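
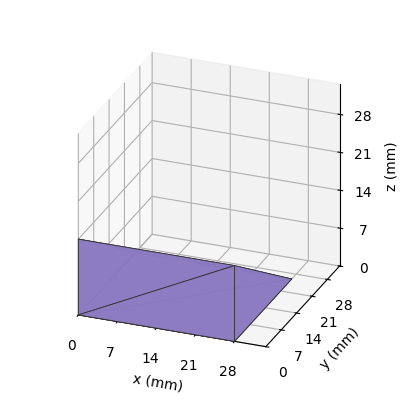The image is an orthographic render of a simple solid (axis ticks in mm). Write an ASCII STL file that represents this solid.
Reading the render: the shape is a wedge (ramp): 28 × 26 mm base, rising to 14 mm along the y=0 edge and sloping linearly to z=0 at y=26 (dimensions read to the nearest mm from the axis ticks). For the STL, each face is triangulated and given an outward normal.

solid part
  facet normal 0.0000 0.0000 -1.0000
    outer loop
      vertex 28.00 26.00 0.00
      vertex 28.00 0.00 0.00
      vertex 0.00 0.00 0.00
    endloop
  endfacet
  facet normal 0.0000 0.0000 -1.0000
    outer loop
      vertex 0.00 26.00 0.00
      vertex 28.00 26.00 0.00
      vertex 0.00 0.00 0.00
    endloop
  endfacet
  facet normal 0.0000 -1.0000 0.0000
    outer loop
      vertex 0.00 0.00 0.00
      vertex 28.00 0.00 0.00
      vertex 28.00 0.00 14.00
    endloop
  endfacet
  facet normal 0.0000 -1.0000 0.0000
    outer loop
      vertex 0.00 0.00 0.00
      vertex 28.00 0.00 14.00
      vertex 0.00 0.00 14.00
    endloop
  endfacet
  facet normal 0.0000 0.4741 0.8805
    outer loop
      vertex 0.00 0.00 14.00
      vertex 28.00 0.00 14.00
      vertex 28.00 26.00 0.00
    endloop
  endfacet
  facet normal 0.0000 0.4741 0.8805
    outer loop
      vertex 0.00 0.00 14.00
      vertex 28.00 26.00 0.00
      vertex 0.00 26.00 0.00
    endloop
  endfacet
  facet normal -1.0000 0.0000 0.0000
    outer loop
      vertex 0.00 0.00 14.00
      vertex 0.00 26.00 0.00
      vertex 0.00 0.00 0.00
    endloop
  endfacet
  facet normal 1.0000 0.0000 0.0000
    outer loop
      vertex 28.00 0.00 0.00
      vertex 28.00 26.00 0.00
      vertex 28.00 0.00 14.00
    endloop
  endfacet
endsolid part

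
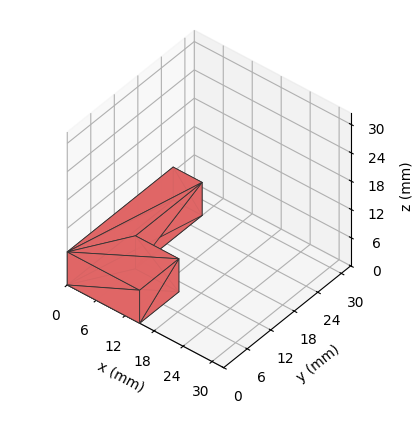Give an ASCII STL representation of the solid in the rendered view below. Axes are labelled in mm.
Reading the render: the shape is an L-shaped prism: outer 15 × 27 mm, arm thicknesses ≈ 10 mm (horizontal) and 6 mm (vertical), extruded 7 mm in z (dimensions read to the nearest mm from the axis ticks). For the STL, each face is triangulated and given an outward normal.

solid part
  facet normal 0.0000 0.0000 -1.0000
    outer loop
      vertex 15.0 10.0 0.0
      vertex 15.0 0.0 0.0
      vertex 0.0 0.0 0.0
    endloop
  endfacet
  facet normal 0.0000 0.0000 -1.0000
    outer loop
      vertex 6.0 10.0 0.0
      vertex 15.0 10.0 0.0
      vertex 0.0 0.0 0.0
    endloop
  endfacet
  facet normal 0.0000 0.0000 -1.0000
    outer loop
      vertex 6.0 27.0 0.0
      vertex 6.0 10.0 0.0
      vertex 0.0 0.0 0.0
    endloop
  endfacet
  facet normal 0.0000 0.0000 -1.0000
    outer loop
      vertex 0.0 27.0 0.0
      vertex 6.0 27.0 0.0
      vertex 0.0 0.0 0.0
    endloop
  endfacet
  facet normal 0.0000 0.0000 1.0000
    outer loop
      vertex 0.0 0.0 7.0
      vertex 15.0 0.0 7.0
      vertex 15.0 10.0 7.0
    endloop
  endfacet
  facet normal 0.0000 0.0000 1.0000
    outer loop
      vertex 0.0 0.0 7.0
      vertex 15.0 10.0 7.0
      vertex 6.0 10.0 7.0
    endloop
  endfacet
  facet normal 0.0000 0.0000 1.0000
    outer loop
      vertex 0.0 0.0 7.0
      vertex 6.0 10.0 7.0
      vertex 6.0 27.0 7.0
    endloop
  endfacet
  facet normal 0.0000 0.0000 1.0000
    outer loop
      vertex 0.0 0.0 7.0
      vertex 6.0 27.0 7.0
      vertex 0.0 27.0 7.0
    endloop
  endfacet
  facet normal 0.0000 -1.0000 0.0000
    outer loop
      vertex 0.0 0.0 0.0
      vertex 15.0 0.0 0.0
      vertex 15.0 0.0 7.0
    endloop
  endfacet
  facet normal 0.0000 -1.0000 0.0000
    outer loop
      vertex 0.0 0.0 0.0
      vertex 15.0 0.0 7.0
      vertex 0.0 0.0 7.0
    endloop
  endfacet
  facet normal 1.0000 0.0000 0.0000
    outer loop
      vertex 15.0 0.0 0.0
      vertex 15.0 10.0 0.0
      vertex 15.0 10.0 7.0
    endloop
  endfacet
  facet normal 1.0000 0.0000 0.0000
    outer loop
      vertex 15.0 0.0 0.0
      vertex 15.0 10.0 7.0
      vertex 15.0 0.0 7.0
    endloop
  endfacet
  facet normal 0.0000 1.0000 0.0000
    outer loop
      vertex 15.0 10.0 0.0
      vertex 6.0 10.0 0.0
      vertex 6.0 10.0 7.0
    endloop
  endfacet
  facet normal 0.0000 1.0000 0.0000
    outer loop
      vertex 15.0 10.0 0.0
      vertex 6.0 10.0 7.0
      vertex 15.0 10.0 7.0
    endloop
  endfacet
  facet normal 1.0000 0.0000 0.0000
    outer loop
      vertex 6.0 10.0 0.0
      vertex 6.0 27.0 0.0
      vertex 6.0 27.0 7.0
    endloop
  endfacet
  facet normal 1.0000 0.0000 0.0000
    outer loop
      vertex 6.0 10.0 0.0
      vertex 6.0 27.0 7.0
      vertex 6.0 10.0 7.0
    endloop
  endfacet
  facet normal 0.0000 1.0000 0.0000
    outer loop
      vertex 6.0 27.0 0.0
      vertex 0.0 27.0 0.0
      vertex 0.0 27.0 7.0
    endloop
  endfacet
  facet normal 0.0000 1.0000 0.0000
    outer loop
      vertex 6.0 27.0 0.0
      vertex 0.0 27.0 7.0
      vertex 6.0 27.0 7.0
    endloop
  endfacet
  facet normal -1.0000 0.0000 0.0000
    outer loop
      vertex 0.0 27.0 0.0
      vertex 0.0 0.0 0.0
      vertex 0.0 0.0 7.0
    endloop
  endfacet
  facet normal -1.0000 0.0000 0.0000
    outer loop
      vertex 0.0 27.0 0.0
      vertex 0.0 0.0 7.0
      vertex 0.0 27.0 7.0
    endloop
  endfacet
endsolid part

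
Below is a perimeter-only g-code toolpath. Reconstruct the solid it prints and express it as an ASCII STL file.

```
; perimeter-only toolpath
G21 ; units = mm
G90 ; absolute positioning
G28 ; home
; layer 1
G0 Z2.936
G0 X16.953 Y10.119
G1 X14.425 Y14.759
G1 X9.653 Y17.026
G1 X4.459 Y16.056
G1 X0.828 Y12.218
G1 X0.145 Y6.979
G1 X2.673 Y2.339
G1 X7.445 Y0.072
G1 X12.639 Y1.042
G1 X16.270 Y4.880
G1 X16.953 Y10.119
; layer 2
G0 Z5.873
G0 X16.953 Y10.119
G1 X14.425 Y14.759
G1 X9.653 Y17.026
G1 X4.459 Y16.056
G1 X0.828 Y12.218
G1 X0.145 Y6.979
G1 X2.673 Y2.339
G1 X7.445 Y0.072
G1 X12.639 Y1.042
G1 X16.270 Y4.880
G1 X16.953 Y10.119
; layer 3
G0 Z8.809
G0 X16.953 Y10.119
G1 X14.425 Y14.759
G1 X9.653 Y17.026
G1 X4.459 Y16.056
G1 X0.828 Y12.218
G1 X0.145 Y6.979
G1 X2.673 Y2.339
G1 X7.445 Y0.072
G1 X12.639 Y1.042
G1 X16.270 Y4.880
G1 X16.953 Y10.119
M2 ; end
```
solid part
  facet normal 0.0000 0.0000 -1.0000
    outer loop
      vertex 9.653 17.026 0.000
      vertex 14.425 14.759 0.000
      vertex 16.953 10.119 0.000
    endloop
  endfacet
  facet normal 0.0000 0.0000 -1.0000
    outer loop
      vertex 4.459 16.056 0.000
      vertex 9.653 17.026 0.000
      vertex 16.953 10.119 0.000
    endloop
  endfacet
  facet normal 0.0000 0.0000 -1.0000
    outer loop
      vertex 0.828 12.218 0.000
      vertex 4.459 16.056 0.000
      vertex 16.953 10.119 0.000
    endloop
  endfacet
  facet normal 0.0000 0.0000 -1.0000
    outer loop
      vertex 0.145 6.979 0.000
      vertex 0.828 12.218 0.000
      vertex 16.953 10.119 0.000
    endloop
  endfacet
  facet normal 0.0000 0.0000 -1.0000
    outer loop
      vertex 2.673 2.339 0.000
      vertex 0.145 6.979 0.000
      vertex 16.953 10.119 0.000
    endloop
  endfacet
  facet normal 0.0000 0.0000 -1.0000
    outer loop
      vertex 7.445 0.072 0.000
      vertex 2.673 2.339 0.000
      vertex 16.953 10.119 0.000
    endloop
  endfacet
  facet normal 0.0000 0.0000 -1.0000
    outer loop
      vertex 12.639 1.042 0.000
      vertex 7.445 0.072 0.000
      vertex 16.953 10.119 0.000
    endloop
  endfacet
  facet normal 0.0000 0.0000 -1.0000
    outer loop
      vertex 16.270 4.880 0.000
      vertex 12.639 1.042 0.000
      vertex 16.953 10.119 0.000
    endloop
  endfacet
  facet normal 0.0000 0.0000 1.0000
    outer loop
      vertex 16.953 10.119 8.809
      vertex 14.425 14.759 8.809
      vertex 9.653 17.026 8.809
    endloop
  endfacet
  facet normal 0.0000 0.0000 1.0000
    outer loop
      vertex 16.953 10.119 8.809
      vertex 9.653 17.026 8.809
      vertex 4.459 16.056 8.809
    endloop
  endfacet
  facet normal 0.0000 0.0000 1.0000
    outer loop
      vertex 16.953 10.119 8.809
      vertex 4.459 16.056 8.809
      vertex 0.828 12.218 8.809
    endloop
  endfacet
  facet normal 0.0000 0.0000 1.0000
    outer loop
      vertex 16.953 10.119 8.809
      vertex 0.828 12.218 8.809
      vertex 0.145 6.979 8.809
    endloop
  endfacet
  facet normal 0.0000 0.0000 1.0000
    outer loop
      vertex 16.953 10.119 8.809
      vertex 0.145 6.979 8.809
      vertex 2.673 2.339 8.809
    endloop
  endfacet
  facet normal 0.0000 0.0000 1.0000
    outer loop
      vertex 16.953 10.119 8.809
      vertex 2.673 2.339 8.809
      vertex 7.445 0.072 8.809
    endloop
  endfacet
  facet normal 0.0000 0.0000 1.0000
    outer loop
      vertex 16.953 10.119 8.809
      vertex 7.445 0.072 8.809
      vertex 12.639 1.042 8.809
    endloop
  endfacet
  facet normal 0.0000 0.0000 1.0000
    outer loop
      vertex 16.953 10.119 8.809
      vertex 12.639 1.042 8.809
      vertex 16.270 4.880 8.809
    endloop
  endfacet
  facet normal 0.8781 0.4784 0.0000
    outer loop
      vertex 16.953 10.119 0.000
      vertex 14.425 14.759 0.000
      vertex 14.425 14.759 8.809
    endloop
  endfacet
  facet normal 0.8781 0.4784 0.0000
    outer loop
      vertex 16.953 10.119 0.000
      vertex 14.425 14.759 8.809
      vertex 16.953 10.119 8.809
    endloop
  endfacet
  facet normal 0.4291 0.9033 0.0000
    outer loop
      vertex 14.425 14.759 0.000
      vertex 9.653 17.026 0.000
      vertex 9.653 17.026 8.809
    endloop
  endfacet
  facet normal 0.4291 0.9033 0.0000
    outer loop
      vertex 14.425 14.759 0.000
      vertex 9.653 17.026 8.809
      vertex 14.425 14.759 8.809
    endloop
  endfacet
  facet normal -0.1836 0.9830 0.0000
    outer loop
      vertex 9.653 17.026 0.000
      vertex 4.459 16.056 0.000
      vertex 4.459 16.056 8.809
    endloop
  endfacet
  facet normal -0.1836 0.9830 0.0000
    outer loop
      vertex 9.653 17.026 0.000
      vertex 4.459 16.056 8.809
      vertex 9.653 17.026 8.809
    endloop
  endfacet
  facet normal -0.7264 0.6872 0.0000
    outer loop
      vertex 4.459 16.056 0.000
      vertex 0.828 12.218 0.000
      vertex 0.828 12.218 8.809
    endloop
  endfacet
  facet normal -0.7264 0.6872 0.0000
    outer loop
      vertex 4.459 16.056 0.000
      vertex 0.828 12.218 8.809
      vertex 4.459 16.056 8.809
    endloop
  endfacet
  facet normal -0.9916 0.1293 0.0000
    outer loop
      vertex 0.828 12.218 0.000
      vertex 0.145 6.979 0.000
      vertex 0.145 6.979 8.809
    endloop
  endfacet
  facet normal -0.9916 0.1293 0.0000
    outer loop
      vertex 0.828 12.218 0.000
      vertex 0.145 6.979 8.809
      vertex 0.828 12.218 8.809
    endloop
  endfacet
  facet normal -0.8781 -0.4784 0.0000
    outer loop
      vertex 0.145 6.979 0.000
      vertex 2.673 2.339 0.000
      vertex 2.673 2.339 8.809
    endloop
  endfacet
  facet normal -0.8781 -0.4784 0.0000
    outer loop
      vertex 0.145 6.979 0.000
      vertex 2.673 2.339 8.809
      vertex 0.145 6.979 8.809
    endloop
  endfacet
  facet normal -0.4291 -0.9033 0.0000
    outer loop
      vertex 2.673 2.339 0.000
      vertex 7.445 0.072 0.000
      vertex 7.445 0.072 8.809
    endloop
  endfacet
  facet normal -0.4291 -0.9033 0.0000
    outer loop
      vertex 2.673 2.339 0.000
      vertex 7.445 0.072 8.809
      vertex 2.673 2.339 8.809
    endloop
  endfacet
  facet normal 0.1836 -0.9830 0.0000
    outer loop
      vertex 7.445 0.072 0.000
      vertex 12.639 1.042 0.000
      vertex 12.639 1.042 8.809
    endloop
  endfacet
  facet normal 0.1836 -0.9830 0.0000
    outer loop
      vertex 7.445 0.072 0.000
      vertex 12.639 1.042 8.809
      vertex 7.445 0.072 8.809
    endloop
  endfacet
  facet normal 0.7264 -0.6872 0.0000
    outer loop
      vertex 12.639 1.042 0.000
      vertex 16.270 4.880 0.000
      vertex 16.270 4.880 8.809
    endloop
  endfacet
  facet normal 0.7264 -0.6872 0.0000
    outer loop
      vertex 12.639 1.042 0.000
      vertex 16.270 4.880 8.809
      vertex 12.639 1.042 8.809
    endloop
  endfacet
  facet normal 0.9916 -0.1293 0.0000
    outer loop
      vertex 16.270 4.880 0.000
      vertex 16.953 10.119 0.000
      vertex 16.953 10.119 8.809
    endloop
  endfacet
  facet normal 0.9916 -0.1293 0.0000
    outer loop
      vertex 16.270 4.880 0.000
      vertex 16.953 10.119 8.809
      vertex 16.270 4.880 8.809
    endloop
  endfacet
endsolid part

The G0 Z moves step by Δz≈2.936 mm. Every layer's G1 loop is the same polygon, so the solid is a straight extrusion of it from z=0 to z≈8.81. Closing with flat bottom and top caps and triangulating gives 36 facets — a regular 10-sided prism (a cylinder approximated with 10 flat sides), circumscribed radius ≈ 8.55 mm, height ≈ 8.81 mm.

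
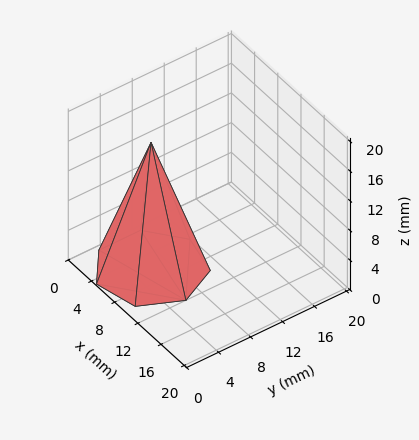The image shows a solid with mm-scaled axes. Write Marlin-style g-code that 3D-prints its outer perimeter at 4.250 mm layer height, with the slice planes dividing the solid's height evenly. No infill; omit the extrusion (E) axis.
Reading the render: the shape is a regular 7-sided pyramid, base circumscribed radius ≈ 6 mm, apex at z ≈ 17 mm (dimensions read to the nearest mm from the axis ticks). For the g-code, the solid's height is divided into equal slices at the stated Δz and each level perimeter traced with G1 moves after a G0 lift.

; perimeter-only toolpath
G21 ; units = mm
G90 ; absolute positioning
G28 ; home
; layer 1
G0 Z4.250
G0 X10.500 Y6.000
G1 X8.806 Y9.518
G1 X4.999 Y10.387
G1 X1.946 Y7.952
G1 X1.946 Y4.048
G1 X4.999 Y1.613
G1 X8.806 Y2.482
G1 X10.500 Y6.000
; layer 2
G0 Z8.500
G0 X9.000 Y6.000
G1 X7.870 Y8.346
G1 X5.332 Y8.925
G1 X3.297 Y7.301
G1 X3.297 Y4.699
G1 X5.332 Y3.075
G1 X7.870 Y3.655
G1 X9.000 Y6.000
; layer 3
G0 Z12.750
G0 X7.500 Y6.000
G1 X6.935 Y7.173
G1 X5.666 Y7.463
G1 X4.649 Y6.651
G1 X4.649 Y5.349
G1 X5.666 Y4.537
G1 X6.935 Y4.827
G1 X7.500 Y6.000
M2 ; end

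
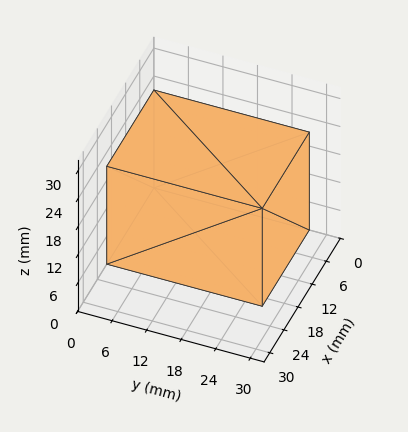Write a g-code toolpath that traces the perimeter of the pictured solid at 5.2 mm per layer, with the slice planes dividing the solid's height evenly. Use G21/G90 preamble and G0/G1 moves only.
Reading the render: the shape is a rectangular box, roughly 20 × 27 mm footprint and 21 mm tall (dimensions read to the nearest mm from the axis ticks). For the g-code, the solid's height is divided into equal slices at the stated Δz and each level perimeter traced with G1 moves after a G0 lift.

; perimeter-only toolpath
G21 ; units = mm
G90 ; absolute positioning
G28 ; home
; layer 1
G0 Z5.2
G0 X0.0 Y0.0
G1 X20.0 Y0.0
G1 X20.0 Y27.0
G1 X0.0 Y27.0
G1 X0.0 Y0.0
; layer 2
G0 Z10.5
G0 X0.0 Y0.0
G1 X20.0 Y0.0
G1 X20.0 Y27.0
G1 X0.0 Y27.0
G1 X0.0 Y0.0
; layer 3
G0 Z15.8
G0 X0.0 Y0.0
G1 X20.0 Y0.0
G1 X20.0 Y27.0
G1 X0.0 Y27.0
G1 X0.0 Y0.0
; layer 4
G0 Z21.0
G0 X0.0 Y0.0
G1 X20.0 Y0.0
G1 X20.0 Y27.0
G1 X0.0 Y27.0
G1 X0.0 Y0.0
M2 ; end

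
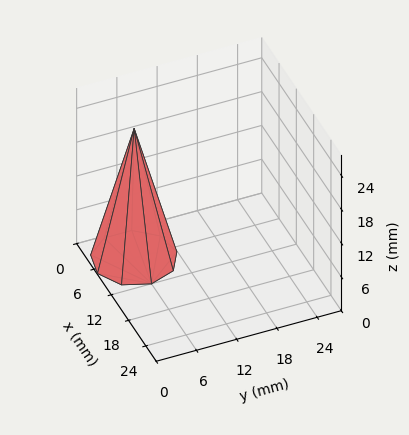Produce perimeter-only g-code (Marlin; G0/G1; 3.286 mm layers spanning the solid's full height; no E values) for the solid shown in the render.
Reading the render: the shape is a regular 9-sided pyramid, base circumscribed radius ≈ 6 mm, apex at z ≈ 23 mm (dimensions read to the nearest mm from the axis ticks). For the g-code, the solid's height is divided into equal slices at the stated Δz and each level perimeter traced with G1 moves after a G0 lift.

; perimeter-only toolpath
G21 ; units = mm
G90 ; absolute positioning
G28 ; home
; layer 1
G0 Z3.286
G0 X11.143 Y6.000
G1 X9.939 Y9.306
G1 X6.893 Y11.065
G1 X3.429 Y10.454
G1 X1.167 Y7.759
G1 X1.167 Y4.241
G1 X3.429 Y1.546
G1 X6.893 Y0.935
G1 X9.939 Y2.694
G1 X11.143 Y6.000
; layer 2
G0 Z6.571
G0 X10.286 Y6.000
G1 X9.283 Y8.755
G1 X6.744 Y10.221
G1 X3.857 Y9.711
G1 X1.973 Y7.466
G1 X1.973 Y4.534
G1 X3.857 Y2.289
G1 X6.744 Y1.779
G1 X9.283 Y3.245
G1 X10.286 Y6.000
; layer 3
G0 Z9.857
G0 X9.429 Y6.000
G1 X8.626 Y8.204
G1 X6.595 Y9.377
G1 X4.286 Y8.969
G1 X2.778 Y7.173
G1 X2.778 Y4.827
G1 X4.286 Y3.031
G1 X6.595 Y2.623
G1 X8.626 Y3.796
G1 X9.429 Y6.000
; layer 4
G0 Z13.143
G0 X8.571 Y6.000
G1 X7.970 Y7.653
G1 X6.447 Y8.532
G1 X4.714 Y8.227
G1 X3.584 Y6.879
G1 X3.584 Y5.121
G1 X4.714 Y3.773
G1 X6.447 Y3.468
G1 X7.970 Y4.347
G1 X8.571 Y6.000
; layer 5
G0 Z16.429
G0 X7.714 Y6.000
G1 X7.313 Y7.102
G1 X6.298 Y7.688
G1 X5.143 Y7.485
G1 X4.389 Y6.586
G1 X4.389 Y5.414
G1 X5.143 Y4.515
G1 X6.298 Y4.312
G1 X7.313 Y4.898
G1 X7.714 Y6.000
; layer 6
G0 Z19.714
G0 X6.857 Y6.000
G1 X6.657 Y6.551
G1 X6.149 Y6.844
G1 X5.571 Y6.742
G1 X5.195 Y6.293
G1 X5.195 Y5.707
G1 X5.571 Y5.258
G1 X6.149 Y5.156
G1 X6.657 Y5.449
G1 X6.857 Y6.000
M2 ; end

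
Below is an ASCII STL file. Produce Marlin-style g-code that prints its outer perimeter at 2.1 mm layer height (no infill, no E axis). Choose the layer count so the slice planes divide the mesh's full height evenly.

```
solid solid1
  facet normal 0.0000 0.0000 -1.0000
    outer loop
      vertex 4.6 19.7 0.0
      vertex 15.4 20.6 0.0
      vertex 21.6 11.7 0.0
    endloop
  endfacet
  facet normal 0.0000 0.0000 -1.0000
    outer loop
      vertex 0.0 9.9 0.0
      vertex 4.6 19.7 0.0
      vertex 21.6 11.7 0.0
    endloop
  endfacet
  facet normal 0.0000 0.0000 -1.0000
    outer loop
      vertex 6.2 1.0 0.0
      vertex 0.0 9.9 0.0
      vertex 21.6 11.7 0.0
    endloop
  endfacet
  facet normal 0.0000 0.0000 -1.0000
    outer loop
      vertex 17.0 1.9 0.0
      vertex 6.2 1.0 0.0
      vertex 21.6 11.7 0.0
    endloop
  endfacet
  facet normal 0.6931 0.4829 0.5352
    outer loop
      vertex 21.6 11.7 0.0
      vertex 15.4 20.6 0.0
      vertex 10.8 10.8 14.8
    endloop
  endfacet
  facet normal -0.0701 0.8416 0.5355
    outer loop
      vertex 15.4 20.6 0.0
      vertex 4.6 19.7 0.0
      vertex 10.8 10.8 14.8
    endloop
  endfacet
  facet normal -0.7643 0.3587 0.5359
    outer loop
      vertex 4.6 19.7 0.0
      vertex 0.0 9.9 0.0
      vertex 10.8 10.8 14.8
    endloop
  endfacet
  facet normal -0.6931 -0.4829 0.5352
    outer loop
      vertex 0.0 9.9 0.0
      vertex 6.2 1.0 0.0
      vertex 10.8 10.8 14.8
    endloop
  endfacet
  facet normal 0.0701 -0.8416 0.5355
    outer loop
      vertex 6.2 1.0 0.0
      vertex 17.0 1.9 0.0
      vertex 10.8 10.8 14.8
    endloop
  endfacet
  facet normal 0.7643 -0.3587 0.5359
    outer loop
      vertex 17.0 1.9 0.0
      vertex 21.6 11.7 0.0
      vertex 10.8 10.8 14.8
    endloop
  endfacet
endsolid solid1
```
; perimeter-only toolpath
G21 ; units = mm
G90 ; absolute positioning
G28 ; home
; layer 1
G0 Z2.1
G0 X20.1 Y11.6
G1 X14.7 Y19.2
G1 X5.5 Y18.4
G1 X1.5 Y10.0
G1 X6.9 Y2.4
G1 X16.1 Y3.2
G1 X20.1 Y11.6
; layer 2
G0 Z4.2
G0 X18.5 Y11.4
G1 X14.1 Y17.8
G1 X6.4 Y17.2
G1 X3.1 Y10.2
G1 X7.5 Y3.8
G1 X15.2 Y4.4
G1 X18.5 Y11.4
; layer 3
G0 Z6.3
G0 X17.0 Y11.3
G1 X13.4 Y16.4
G1 X7.3 Y15.9
G1 X4.6 Y10.3
G1 X8.2 Y5.2
G1 X14.3 Y5.7
G1 X17.0 Y11.3
; layer 4
G0 Z8.5
G0 X15.4 Y11.2
G1 X12.8 Y15.0
G1 X8.1 Y14.6
G1 X6.2 Y10.4
G1 X8.8 Y6.6
G1 X13.5 Y7.0
G1 X15.4 Y11.2
; layer 5
G0 Z10.6
G0 X13.9 Y11.1
G1 X12.1 Y13.6
G1 X9.0 Y13.3
G1 X7.7 Y10.5
G1 X9.5 Y8.0
G1 X12.6 Y8.3
G1 X13.9 Y11.1
; layer 6
G0 Z12.7
G0 X12.3 Y10.9
G1 X11.5 Y12.2
G1 X9.9 Y12.1
G1 X9.3 Y10.7
G1 X10.1 Y9.4
G1 X11.7 Y9.5
G1 X12.3 Y10.9
M2 ; end

The solid is a regular 6-sided pyramid, base circumscribed radius ≈ 10.8 mm, apex at z ≈ 14.8 mm. Slicing at Δz = 2.1 mm — 7 equal slices spanning the solid's height, so layer i sits at z = i·h/7 — gives 6 non-empty perimeters. Each is a 6-segment closed polygon; G0 lifts to the layer z and rapids to the start vertex, then G1 traces the edges. The cross-section shrinks linearly with z (the slice at the apex is degenerate and omitted).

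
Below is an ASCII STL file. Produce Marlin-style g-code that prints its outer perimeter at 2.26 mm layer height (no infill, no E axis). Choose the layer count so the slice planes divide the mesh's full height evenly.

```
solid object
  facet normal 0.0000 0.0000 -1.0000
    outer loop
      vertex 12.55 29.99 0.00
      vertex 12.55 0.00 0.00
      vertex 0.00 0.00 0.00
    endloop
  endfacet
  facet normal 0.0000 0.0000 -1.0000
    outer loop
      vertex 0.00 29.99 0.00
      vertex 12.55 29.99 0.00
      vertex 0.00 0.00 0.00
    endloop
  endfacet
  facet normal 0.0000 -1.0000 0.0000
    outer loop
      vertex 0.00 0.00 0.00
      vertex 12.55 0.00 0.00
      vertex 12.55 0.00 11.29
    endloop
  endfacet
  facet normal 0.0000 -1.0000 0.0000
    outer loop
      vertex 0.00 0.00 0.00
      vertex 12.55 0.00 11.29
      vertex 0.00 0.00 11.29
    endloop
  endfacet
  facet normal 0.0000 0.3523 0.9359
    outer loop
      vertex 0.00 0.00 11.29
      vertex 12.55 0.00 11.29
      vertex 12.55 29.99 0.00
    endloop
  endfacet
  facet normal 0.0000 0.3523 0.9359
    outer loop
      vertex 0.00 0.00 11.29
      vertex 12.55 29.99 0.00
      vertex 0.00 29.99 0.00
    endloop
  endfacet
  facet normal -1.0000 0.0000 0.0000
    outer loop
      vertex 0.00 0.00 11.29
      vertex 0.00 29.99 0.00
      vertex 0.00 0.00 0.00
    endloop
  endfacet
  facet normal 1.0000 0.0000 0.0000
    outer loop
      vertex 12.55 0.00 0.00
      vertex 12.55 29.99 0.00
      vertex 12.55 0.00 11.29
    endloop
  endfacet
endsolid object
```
; perimeter-only toolpath
G21 ; units = mm
G90 ; absolute positioning
G28 ; home
; layer 1
G0 Z2.26
G0 X0.00 Y0.00
G1 X12.55 Y0.00
G1 X12.55 Y23.99
G1 X0.00 Y23.99
G1 X0.00 Y0.00
; layer 2
G0 Z4.52
G0 X0.00 Y0.00
G1 X12.55 Y0.00
G1 X12.55 Y17.99
G1 X0.00 Y17.99
G1 X0.00 Y0.00
; layer 3
G0 Z6.77
G0 X0.00 Y0.00
G1 X12.55 Y0.00
G1 X12.55 Y12.00
G1 X0.00 Y12.00
G1 X0.00 Y0.00
; layer 4
G0 Z9.03
G0 X0.00 Y0.00
G1 X12.55 Y0.00
G1 X12.55 Y6.00
G1 X0.00 Y6.00
G1 X0.00 Y0.00
M2 ; end

The solid is a wedge (ramp): 12.6 × 30 mm base, rising to 11.3 mm along the y=0 edge and sloping linearly to z=0 at y=30. Slicing at Δz = 2.26 mm — 5 equal slices spanning the solid's height, so layer i sits at z = i·h/5 — gives 4 non-empty perimeters. Each is a 4-segment closed polygon; G0 lifts to the layer z and rapids to the start vertex, then G1 traces the edges. The cross-section shrinks linearly with z (the slice at the apex is degenerate and omitted).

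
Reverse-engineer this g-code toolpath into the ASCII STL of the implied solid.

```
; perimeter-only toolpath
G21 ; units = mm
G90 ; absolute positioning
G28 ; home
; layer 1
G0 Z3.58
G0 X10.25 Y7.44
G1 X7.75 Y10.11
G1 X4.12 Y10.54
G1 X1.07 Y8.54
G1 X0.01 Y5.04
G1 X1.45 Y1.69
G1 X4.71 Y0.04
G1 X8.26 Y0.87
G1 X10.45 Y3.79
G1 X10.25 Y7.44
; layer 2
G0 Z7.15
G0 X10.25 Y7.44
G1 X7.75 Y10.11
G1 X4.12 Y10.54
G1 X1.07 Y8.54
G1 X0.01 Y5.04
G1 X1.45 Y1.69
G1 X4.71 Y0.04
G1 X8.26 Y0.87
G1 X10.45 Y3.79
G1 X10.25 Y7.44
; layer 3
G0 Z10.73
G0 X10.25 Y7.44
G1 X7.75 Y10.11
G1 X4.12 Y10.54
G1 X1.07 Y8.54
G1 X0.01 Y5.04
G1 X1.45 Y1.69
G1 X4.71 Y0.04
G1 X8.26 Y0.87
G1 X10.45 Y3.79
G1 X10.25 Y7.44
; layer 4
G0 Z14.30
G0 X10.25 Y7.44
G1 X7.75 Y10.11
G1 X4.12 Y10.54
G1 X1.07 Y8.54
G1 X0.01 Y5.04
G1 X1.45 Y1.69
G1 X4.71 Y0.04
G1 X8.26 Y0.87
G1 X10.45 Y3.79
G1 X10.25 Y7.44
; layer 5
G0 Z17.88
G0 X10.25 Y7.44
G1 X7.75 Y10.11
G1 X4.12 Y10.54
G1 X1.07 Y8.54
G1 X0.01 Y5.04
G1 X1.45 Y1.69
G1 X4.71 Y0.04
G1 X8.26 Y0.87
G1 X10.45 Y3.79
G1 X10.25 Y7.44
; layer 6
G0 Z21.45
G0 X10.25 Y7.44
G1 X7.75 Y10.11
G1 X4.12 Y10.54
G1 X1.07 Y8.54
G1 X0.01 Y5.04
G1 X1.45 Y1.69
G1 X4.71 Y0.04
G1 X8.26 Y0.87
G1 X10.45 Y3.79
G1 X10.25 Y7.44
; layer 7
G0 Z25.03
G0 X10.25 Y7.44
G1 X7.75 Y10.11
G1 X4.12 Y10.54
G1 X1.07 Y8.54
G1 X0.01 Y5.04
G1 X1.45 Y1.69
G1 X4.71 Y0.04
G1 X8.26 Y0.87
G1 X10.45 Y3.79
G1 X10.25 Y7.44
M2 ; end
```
solid part
  facet normal 0.0000 0.0000 -1.0000
    outer loop
      vertex 4.12 10.54 0.00
      vertex 7.75 10.11 0.00
      vertex 10.25 7.44 0.00
    endloop
  endfacet
  facet normal 0.0000 0.0000 -1.0000
    outer loop
      vertex 1.07 8.54 0.00
      vertex 4.12 10.54 0.00
      vertex 10.25 7.44 0.00
    endloop
  endfacet
  facet normal 0.0000 0.0000 -1.0000
    outer loop
      vertex 0.01 5.04 0.00
      vertex 1.07 8.54 0.00
      vertex 10.25 7.44 0.00
    endloop
  endfacet
  facet normal 0.0000 0.0000 -1.0000
    outer loop
      vertex 1.45 1.69 0.00
      vertex 0.01 5.04 0.00
      vertex 10.25 7.44 0.00
    endloop
  endfacet
  facet normal 0.0000 0.0000 -1.0000
    outer loop
      vertex 4.71 0.04 0.00
      vertex 1.45 1.69 0.00
      vertex 10.25 7.44 0.00
    endloop
  endfacet
  facet normal 0.0000 0.0000 -1.0000
    outer loop
      vertex 8.26 0.87 0.00
      vertex 4.71 0.04 0.00
      vertex 10.25 7.44 0.00
    endloop
  endfacet
  facet normal 0.0000 0.0000 -1.0000
    outer loop
      vertex 10.45 3.79 0.00
      vertex 8.26 0.87 0.00
      vertex 10.25 7.44 0.00
    endloop
  endfacet
  facet normal 0.0000 0.0000 1.0000
    outer loop
      vertex 10.25 7.44 25.03
      vertex 7.75 10.11 25.03
      vertex 4.12 10.54 25.03
    endloop
  endfacet
  facet normal 0.0000 0.0000 1.0000
    outer loop
      vertex 10.25 7.44 25.03
      vertex 4.12 10.54 25.03
      vertex 1.07 8.54 25.03
    endloop
  endfacet
  facet normal 0.0000 0.0000 1.0000
    outer loop
      vertex 10.25 7.44 25.03
      vertex 1.07 8.54 25.03
      vertex 0.01 5.04 25.03
    endloop
  endfacet
  facet normal 0.0000 0.0000 1.0000
    outer loop
      vertex 10.25 7.44 25.03
      vertex 0.01 5.04 25.03
      vertex 1.45 1.69 25.03
    endloop
  endfacet
  facet normal 0.0000 0.0000 1.0000
    outer loop
      vertex 10.25 7.44 25.03
      vertex 1.45 1.69 25.03
      vertex 4.71 0.04 25.03
    endloop
  endfacet
  facet normal 0.0000 0.0000 1.0000
    outer loop
      vertex 10.25 7.44 25.03
      vertex 4.71 0.04 25.03
      vertex 8.26 0.87 25.03
    endloop
  endfacet
  facet normal 0.0000 0.0000 1.0000
    outer loop
      vertex 10.25 7.44 25.03
      vertex 8.26 0.87 25.03
      vertex 10.45 3.79 25.03
    endloop
  endfacet
  facet normal 0.7300 0.6835 0.0000
    outer loop
      vertex 10.25 7.44 0.00
      vertex 7.75 10.11 0.00
      vertex 7.75 10.11 25.03
    endloop
  endfacet
  facet normal 0.7300 0.6835 0.0000
    outer loop
      vertex 10.25 7.44 0.00
      vertex 7.75 10.11 25.03
      vertex 10.25 7.44 25.03
    endloop
  endfacet
  facet normal 0.1176 0.9931 0.0000
    outer loop
      vertex 7.75 10.11 0.00
      vertex 4.12 10.54 0.00
      vertex 4.12 10.54 25.03
    endloop
  endfacet
  facet normal 0.1176 0.9931 0.0000
    outer loop
      vertex 7.75 10.11 0.00
      vertex 4.12 10.54 25.03
      vertex 7.75 10.11 25.03
    endloop
  endfacet
  facet normal -0.5484 0.8362 0.0000
    outer loop
      vertex 4.12 10.54 0.00
      vertex 1.07 8.54 0.00
      vertex 1.07 8.54 25.03
    endloop
  endfacet
  facet normal -0.5484 0.8362 0.0000
    outer loop
      vertex 4.12 10.54 0.00
      vertex 1.07 8.54 25.03
      vertex 4.12 10.54 25.03
    endloop
  endfacet
  facet normal -0.9571 0.2899 0.0000
    outer loop
      vertex 1.07 8.54 0.00
      vertex 0.01 5.04 0.00
      vertex 0.01 5.04 25.03
    endloop
  endfacet
  facet normal -0.9571 0.2899 0.0000
    outer loop
      vertex 1.07 8.54 0.00
      vertex 0.01 5.04 25.03
      vertex 1.07 8.54 25.03
    endloop
  endfacet
  facet normal -0.9187 -0.3949 0.0000
    outer loop
      vertex 0.01 5.04 0.00
      vertex 1.45 1.69 0.00
      vertex 1.45 1.69 25.03
    endloop
  endfacet
  facet normal -0.9187 -0.3949 0.0000
    outer loop
      vertex 0.01 5.04 0.00
      vertex 1.45 1.69 25.03
      vertex 0.01 5.04 25.03
    endloop
  endfacet
  facet normal -0.4516 -0.8922 0.0000
    outer loop
      vertex 1.45 1.69 0.00
      vertex 4.71 0.04 0.00
      vertex 4.71 0.04 25.03
    endloop
  endfacet
  facet normal -0.4516 -0.8922 0.0000
    outer loop
      vertex 1.45 1.69 0.00
      vertex 4.71 0.04 25.03
      vertex 1.45 1.69 25.03
    endloop
  endfacet
  facet normal 0.2277 -0.9737 0.0000
    outer loop
      vertex 4.71 0.04 0.00
      vertex 8.26 0.87 0.00
      vertex 8.26 0.87 25.03
    endloop
  endfacet
  facet normal 0.2277 -0.9737 0.0000
    outer loop
      vertex 4.71 0.04 0.00
      vertex 8.26 0.87 25.03
      vertex 4.71 0.04 25.03
    endloop
  endfacet
  facet normal 0.8000 -0.6000 0.0000
    outer loop
      vertex 8.26 0.87 0.00
      vertex 10.45 3.79 0.00
      vertex 10.45 3.79 25.03
    endloop
  endfacet
  facet normal 0.8000 -0.6000 0.0000
    outer loop
      vertex 8.26 0.87 0.00
      vertex 10.45 3.79 25.03
      vertex 8.26 0.87 25.03
    endloop
  endfacet
  facet normal 0.9985 0.0547 0.0000
    outer loop
      vertex 10.45 3.79 0.00
      vertex 10.25 7.44 0.00
      vertex 10.25 7.44 25.03
    endloop
  endfacet
  facet normal 0.9985 0.0547 0.0000
    outer loop
      vertex 10.45 3.79 0.00
      vertex 10.25 7.44 25.03
      vertex 10.45 3.79 25.03
    endloop
  endfacet
endsolid part

The G0 Z moves step by Δz≈3.58 mm. Every layer's G1 loop is the same polygon, so the solid is a straight extrusion of it from z=0 to z≈25. Closing with flat bottom and top caps and triangulating gives 32 facets — a regular 9-sided prism (a cylinder approximated with 9 flat sides), circumscribed radius ≈ 5.34 mm, height ≈ 25 mm.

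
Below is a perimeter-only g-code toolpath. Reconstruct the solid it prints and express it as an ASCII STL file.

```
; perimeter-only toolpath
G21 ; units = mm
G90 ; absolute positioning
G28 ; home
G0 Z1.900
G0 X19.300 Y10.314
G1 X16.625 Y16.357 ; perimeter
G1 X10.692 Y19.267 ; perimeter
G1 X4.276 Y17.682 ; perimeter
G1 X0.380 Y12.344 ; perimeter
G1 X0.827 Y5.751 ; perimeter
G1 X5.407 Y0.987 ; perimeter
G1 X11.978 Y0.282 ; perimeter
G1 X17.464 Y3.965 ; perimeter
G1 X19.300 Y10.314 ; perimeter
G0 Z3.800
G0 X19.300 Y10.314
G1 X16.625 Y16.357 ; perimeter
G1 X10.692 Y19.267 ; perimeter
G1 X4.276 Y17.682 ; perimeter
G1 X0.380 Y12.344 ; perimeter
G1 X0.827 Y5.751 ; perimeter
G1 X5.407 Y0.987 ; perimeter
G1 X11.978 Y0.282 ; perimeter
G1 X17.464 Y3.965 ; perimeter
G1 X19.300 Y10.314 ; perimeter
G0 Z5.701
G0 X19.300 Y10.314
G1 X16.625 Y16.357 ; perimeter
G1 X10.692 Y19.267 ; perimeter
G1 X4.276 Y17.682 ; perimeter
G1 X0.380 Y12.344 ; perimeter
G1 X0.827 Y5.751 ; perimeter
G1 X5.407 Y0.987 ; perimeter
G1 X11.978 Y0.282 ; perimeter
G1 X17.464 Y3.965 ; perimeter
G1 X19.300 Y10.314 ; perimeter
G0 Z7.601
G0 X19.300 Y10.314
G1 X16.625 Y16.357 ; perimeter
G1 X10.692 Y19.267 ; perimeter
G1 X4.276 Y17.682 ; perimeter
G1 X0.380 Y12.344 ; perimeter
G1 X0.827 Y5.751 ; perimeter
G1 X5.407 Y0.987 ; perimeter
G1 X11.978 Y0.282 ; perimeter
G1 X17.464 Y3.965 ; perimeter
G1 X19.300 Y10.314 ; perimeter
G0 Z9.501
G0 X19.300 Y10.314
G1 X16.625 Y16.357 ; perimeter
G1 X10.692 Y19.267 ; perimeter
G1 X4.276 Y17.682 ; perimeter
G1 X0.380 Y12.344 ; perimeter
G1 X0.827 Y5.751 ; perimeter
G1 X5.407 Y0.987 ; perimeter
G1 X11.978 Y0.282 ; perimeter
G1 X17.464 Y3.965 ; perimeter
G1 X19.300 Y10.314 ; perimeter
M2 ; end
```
solid part
  facet normal 0.0000 0.0000 -1.0000
    outer loop
      vertex 10.692 19.267 0.000
      vertex 16.625 16.357 0.000
      vertex 19.300 10.314 0.000
    endloop
  endfacet
  facet normal 0.0000 0.0000 -1.0000
    outer loop
      vertex 4.276 17.682 0.000
      vertex 10.692 19.267 0.000
      vertex 19.300 10.314 0.000
    endloop
  endfacet
  facet normal 0.0000 0.0000 -1.0000
    outer loop
      vertex 0.380 12.344 0.000
      vertex 4.276 17.682 0.000
      vertex 19.300 10.314 0.000
    endloop
  endfacet
  facet normal 0.0000 0.0000 -1.0000
    outer loop
      vertex 0.827 5.751 0.000
      vertex 0.380 12.344 0.000
      vertex 19.300 10.314 0.000
    endloop
  endfacet
  facet normal 0.0000 0.0000 -1.0000
    outer loop
      vertex 5.407 0.987 0.000
      vertex 0.827 5.751 0.000
      vertex 19.300 10.314 0.000
    endloop
  endfacet
  facet normal 0.0000 0.0000 -1.0000
    outer loop
      vertex 11.978 0.282 0.000
      vertex 5.407 0.987 0.000
      vertex 19.300 10.314 0.000
    endloop
  endfacet
  facet normal 0.0000 0.0000 -1.0000
    outer loop
      vertex 17.464 3.965 0.000
      vertex 11.978 0.282 0.000
      vertex 19.300 10.314 0.000
    endloop
  endfacet
  facet normal 0.0000 0.0000 1.0000
    outer loop
      vertex 19.300 10.314 9.501
      vertex 16.625 16.357 9.501
      vertex 10.692 19.267 9.501
    endloop
  endfacet
  facet normal 0.0000 0.0000 1.0000
    outer loop
      vertex 19.300 10.314 9.501
      vertex 10.692 19.267 9.501
      vertex 4.276 17.682 9.501
    endloop
  endfacet
  facet normal 0.0000 0.0000 1.0000
    outer loop
      vertex 19.300 10.314 9.501
      vertex 4.276 17.682 9.501
      vertex 0.380 12.344 9.501
    endloop
  endfacet
  facet normal 0.0000 0.0000 1.0000
    outer loop
      vertex 19.300 10.314 9.501
      vertex 0.380 12.344 9.501
      vertex 0.827 5.751 9.501
    endloop
  endfacet
  facet normal 0.0000 0.0000 1.0000
    outer loop
      vertex 19.300 10.314 9.501
      vertex 0.827 5.751 9.501
      vertex 5.407 0.987 9.501
    endloop
  endfacet
  facet normal 0.0000 0.0000 1.0000
    outer loop
      vertex 19.300 10.314 9.501
      vertex 5.407 0.987 9.501
      vertex 11.978 0.282 9.501
    endloop
  endfacet
  facet normal 0.0000 0.0000 1.0000
    outer loop
      vertex 19.300 10.314 9.501
      vertex 11.978 0.282 9.501
      vertex 17.464 3.965 9.501
    endloop
  endfacet
  facet normal 0.9144 0.4048 0.0000
    outer loop
      vertex 19.300 10.314 0.000
      vertex 16.625 16.357 0.000
      vertex 16.625 16.357 9.501
    endloop
  endfacet
  facet normal 0.9144 0.4048 0.0000
    outer loop
      vertex 19.300 10.314 0.000
      vertex 16.625 16.357 9.501
      vertex 19.300 10.314 9.501
    endloop
  endfacet
  facet normal 0.4404 0.8978 0.0000
    outer loop
      vertex 16.625 16.357 0.000
      vertex 10.692 19.267 0.000
      vertex 10.692 19.267 9.501
    endloop
  endfacet
  facet normal 0.4404 0.8978 0.0000
    outer loop
      vertex 16.625 16.357 0.000
      vertex 10.692 19.267 9.501
      vertex 16.625 16.357 9.501
    endloop
  endfacet
  facet normal -0.2398 0.9708 0.0000
    outer loop
      vertex 10.692 19.267 0.000
      vertex 4.276 17.682 0.000
      vertex 4.276 17.682 9.501
    endloop
  endfacet
  facet normal -0.2398 0.9708 0.0000
    outer loop
      vertex 10.692 19.267 0.000
      vertex 4.276 17.682 9.501
      vertex 10.692 19.267 9.501
    endloop
  endfacet
  facet normal -0.8077 0.5895 0.0000
    outer loop
      vertex 4.276 17.682 0.000
      vertex 0.380 12.344 0.000
      vertex 0.380 12.344 9.501
    endloop
  endfacet
  facet normal -0.8077 0.5895 0.0000
    outer loop
      vertex 4.276 17.682 0.000
      vertex 0.380 12.344 9.501
      vertex 4.276 17.682 9.501
    endloop
  endfacet
  facet normal -0.9977 -0.0676 0.0000
    outer loop
      vertex 0.380 12.344 0.000
      vertex 0.827 5.751 0.000
      vertex 0.827 5.751 9.501
    endloop
  endfacet
  facet normal -0.9977 -0.0676 0.0000
    outer loop
      vertex 0.380 12.344 0.000
      vertex 0.827 5.751 9.501
      vertex 0.380 12.344 9.501
    endloop
  endfacet
  facet normal -0.7209 -0.6930 0.0000
    outer loop
      vertex 0.827 5.751 0.000
      vertex 5.407 0.987 0.000
      vertex 5.407 0.987 9.501
    endloop
  endfacet
  facet normal -0.7209 -0.6930 0.0000
    outer loop
      vertex 0.827 5.751 0.000
      vertex 5.407 0.987 9.501
      vertex 0.827 5.751 9.501
    endloop
  endfacet
  facet normal -0.1067 -0.9943 0.0000
    outer loop
      vertex 5.407 0.987 0.000
      vertex 11.978 0.282 0.000
      vertex 11.978 0.282 9.501
    endloop
  endfacet
  facet normal -0.1067 -0.9943 0.0000
    outer loop
      vertex 5.407 0.987 0.000
      vertex 11.978 0.282 9.501
      vertex 5.407 0.987 9.501
    endloop
  endfacet
  facet normal 0.5574 -0.8303 0.0000
    outer loop
      vertex 11.978 0.282 0.000
      vertex 17.464 3.965 0.000
      vertex 17.464 3.965 9.501
    endloop
  endfacet
  facet normal 0.5574 -0.8303 0.0000
    outer loop
      vertex 11.978 0.282 0.000
      vertex 17.464 3.965 9.501
      vertex 11.978 0.282 9.501
    endloop
  endfacet
  facet normal 0.9606 -0.2778 0.0000
    outer loop
      vertex 17.464 3.965 0.000
      vertex 19.300 10.314 0.000
      vertex 19.300 10.314 9.501
    endloop
  endfacet
  facet normal 0.9606 -0.2778 0.0000
    outer loop
      vertex 17.464 3.965 0.000
      vertex 19.300 10.314 9.501
      vertex 17.464 3.965 9.501
    endloop
  endfacet
endsolid part

The G0 Z moves step by Δz≈1.900 mm. Every layer's G1 loop is the same polygon, so the solid is a straight extrusion of it from z=0 to z≈9.5. Closing with flat bottom and top caps and triangulating gives 32 facets — a regular 9-sided prism (a cylinder approximated with 9 flat sides), circumscribed radius ≈ 9.66 mm, height ≈ 9.5 mm.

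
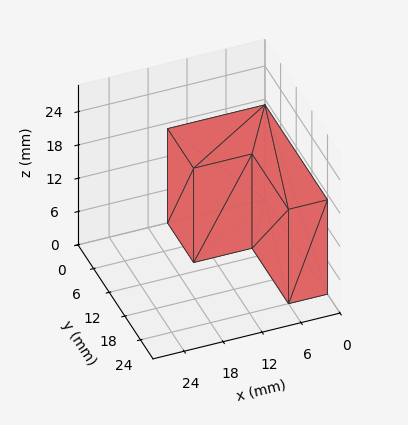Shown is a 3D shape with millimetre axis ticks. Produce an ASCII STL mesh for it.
Reading the render: the shape is an L-shaped prism: outer 15 × 24 mm, arm thicknesses ≈ 10 mm (horizontal) and 6 mm (vertical), extruded 17 mm in z (dimensions read to the nearest mm from the axis ticks). For the STL, each face is triangulated and given an outward normal.

solid part
  facet normal 0.0000 0.0000 -1.0000
    outer loop
      vertex 15.000 10.000 0.000
      vertex 15.000 0.000 0.000
      vertex 0.000 0.000 0.000
    endloop
  endfacet
  facet normal 0.0000 0.0000 -1.0000
    outer loop
      vertex 6.000 10.000 0.000
      vertex 15.000 10.000 0.000
      vertex 0.000 0.000 0.000
    endloop
  endfacet
  facet normal 0.0000 0.0000 -1.0000
    outer loop
      vertex 6.000 24.000 0.000
      vertex 6.000 10.000 0.000
      vertex 0.000 0.000 0.000
    endloop
  endfacet
  facet normal 0.0000 0.0000 -1.0000
    outer loop
      vertex 0.000 24.000 0.000
      vertex 6.000 24.000 0.000
      vertex 0.000 0.000 0.000
    endloop
  endfacet
  facet normal 0.0000 0.0000 1.0000
    outer loop
      vertex 0.000 0.000 17.000
      vertex 15.000 0.000 17.000
      vertex 15.000 10.000 17.000
    endloop
  endfacet
  facet normal 0.0000 0.0000 1.0000
    outer loop
      vertex 0.000 0.000 17.000
      vertex 15.000 10.000 17.000
      vertex 6.000 10.000 17.000
    endloop
  endfacet
  facet normal 0.0000 0.0000 1.0000
    outer loop
      vertex 0.000 0.000 17.000
      vertex 6.000 10.000 17.000
      vertex 6.000 24.000 17.000
    endloop
  endfacet
  facet normal 0.0000 0.0000 1.0000
    outer loop
      vertex 0.000 0.000 17.000
      vertex 6.000 24.000 17.000
      vertex 0.000 24.000 17.000
    endloop
  endfacet
  facet normal 0.0000 -1.0000 0.0000
    outer loop
      vertex 0.000 0.000 0.000
      vertex 15.000 0.000 0.000
      vertex 15.000 0.000 17.000
    endloop
  endfacet
  facet normal 0.0000 -1.0000 0.0000
    outer loop
      vertex 0.000 0.000 0.000
      vertex 15.000 0.000 17.000
      vertex 0.000 0.000 17.000
    endloop
  endfacet
  facet normal 1.0000 0.0000 0.0000
    outer loop
      vertex 15.000 0.000 0.000
      vertex 15.000 10.000 0.000
      vertex 15.000 10.000 17.000
    endloop
  endfacet
  facet normal 1.0000 0.0000 0.0000
    outer loop
      vertex 15.000 0.000 0.000
      vertex 15.000 10.000 17.000
      vertex 15.000 0.000 17.000
    endloop
  endfacet
  facet normal 0.0000 1.0000 0.0000
    outer loop
      vertex 15.000 10.000 0.000
      vertex 6.000 10.000 0.000
      vertex 6.000 10.000 17.000
    endloop
  endfacet
  facet normal 0.0000 1.0000 0.0000
    outer loop
      vertex 15.000 10.000 0.000
      vertex 6.000 10.000 17.000
      vertex 15.000 10.000 17.000
    endloop
  endfacet
  facet normal 1.0000 0.0000 0.0000
    outer loop
      vertex 6.000 10.000 0.000
      vertex 6.000 24.000 0.000
      vertex 6.000 24.000 17.000
    endloop
  endfacet
  facet normal 1.0000 0.0000 0.0000
    outer loop
      vertex 6.000 10.000 0.000
      vertex 6.000 24.000 17.000
      vertex 6.000 10.000 17.000
    endloop
  endfacet
  facet normal 0.0000 1.0000 0.0000
    outer loop
      vertex 6.000 24.000 0.000
      vertex 0.000 24.000 0.000
      vertex 0.000 24.000 17.000
    endloop
  endfacet
  facet normal 0.0000 1.0000 0.0000
    outer loop
      vertex 6.000 24.000 0.000
      vertex 0.000 24.000 17.000
      vertex 6.000 24.000 17.000
    endloop
  endfacet
  facet normal -1.0000 0.0000 0.0000
    outer loop
      vertex 0.000 24.000 0.000
      vertex 0.000 0.000 0.000
      vertex 0.000 0.000 17.000
    endloop
  endfacet
  facet normal -1.0000 0.0000 0.0000
    outer loop
      vertex 0.000 24.000 0.000
      vertex 0.000 0.000 17.000
      vertex 0.000 24.000 17.000
    endloop
  endfacet
endsolid part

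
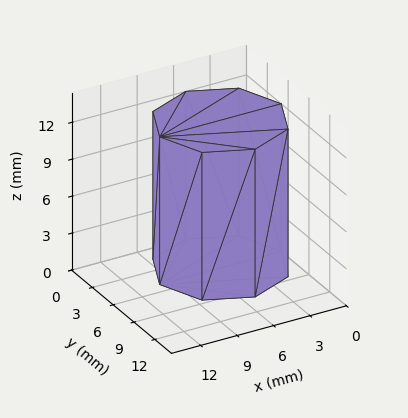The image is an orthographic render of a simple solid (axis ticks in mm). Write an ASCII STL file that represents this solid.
Reading the render: the shape is a regular 8-sided prism (a cylinder approximated with 8 flat sides), circumscribed radius ≈ 5 mm, height ≈ 12 mm (dimensions read to the nearest mm from the axis ticks). For the STL, each face is triangulated and given an outward normal.

solid part
  facet normal 0.0000 0.0000 -1.0000
    outer loop
      vertex 5.000 10.000 0.000
      vertex 8.536 8.536 0.000
      vertex 10.000 5.000 0.000
    endloop
  endfacet
  facet normal 0.0000 0.0000 -1.0000
    outer loop
      vertex 1.464 8.536 0.000
      vertex 5.000 10.000 0.000
      vertex 10.000 5.000 0.000
    endloop
  endfacet
  facet normal 0.0000 0.0000 -1.0000
    outer loop
      vertex 0.000 5.000 0.000
      vertex 1.464 8.536 0.000
      vertex 10.000 5.000 0.000
    endloop
  endfacet
  facet normal 0.0000 0.0000 -1.0000
    outer loop
      vertex 1.464 1.464 0.000
      vertex 0.000 5.000 0.000
      vertex 10.000 5.000 0.000
    endloop
  endfacet
  facet normal 0.0000 0.0000 -1.0000
    outer loop
      vertex 5.000 0.000 0.000
      vertex 1.464 1.464 0.000
      vertex 10.000 5.000 0.000
    endloop
  endfacet
  facet normal 0.0000 0.0000 -1.0000
    outer loop
      vertex 8.536 1.464 0.000
      vertex 5.000 0.000 0.000
      vertex 10.000 5.000 0.000
    endloop
  endfacet
  facet normal 0.0000 0.0000 1.0000
    outer loop
      vertex 10.000 5.000 12.000
      vertex 8.536 8.536 12.000
      vertex 5.000 10.000 12.000
    endloop
  endfacet
  facet normal 0.0000 0.0000 1.0000
    outer loop
      vertex 10.000 5.000 12.000
      vertex 5.000 10.000 12.000
      vertex 1.464 8.536 12.000
    endloop
  endfacet
  facet normal 0.0000 0.0000 1.0000
    outer loop
      vertex 10.000 5.000 12.000
      vertex 1.464 8.536 12.000
      vertex 0.000 5.000 12.000
    endloop
  endfacet
  facet normal 0.0000 0.0000 1.0000
    outer loop
      vertex 10.000 5.000 12.000
      vertex 0.000 5.000 12.000
      vertex 1.464 1.464 12.000
    endloop
  endfacet
  facet normal 0.0000 0.0000 1.0000
    outer loop
      vertex 10.000 5.000 12.000
      vertex 1.464 1.464 12.000
      vertex 5.000 0.000 12.000
    endloop
  endfacet
  facet normal 0.0000 0.0000 1.0000
    outer loop
      vertex 10.000 5.000 12.000
      vertex 5.000 0.000 12.000
      vertex 8.536 1.464 12.000
    endloop
  endfacet
  facet normal 0.9239 0.3825 0.0000
    outer loop
      vertex 10.000 5.000 0.000
      vertex 8.536 8.536 0.000
      vertex 8.536 8.536 12.000
    endloop
  endfacet
  facet normal 0.9239 0.3825 0.0000
    outer loop
      vertex 10.000 5.000 0.000
      vertex 8.536 8.536 12.000
      vertex 10.000 5.000 12.000
    endloop
  endfacet
  facet normal 0.3825 0.9239 0.0000
    outer loop
      vertex 8.536 8.536 0.000
      vertex 5.000 10.000 0.000
      vertex 5.000 10.000 12.000
    endloop
  endfacet
  facet normal 0.3825 0.9239 0.0000
    outer loop
      vertex 8.536 8.536 0.000
      vertex 5.000 10.000 12.000
      vertex 8.536 8.536 12.000
    endloop
  endfacet
  facet normal -0.3825 0.9239 0.0000
    outer loop
      vertex 5.000 10.000 0.000
      vertex 1.464 8.536 0.000
      vertex 1.464 8.536 12.000
    endloop
  endfacet
  facet normal -0.3825 0.9239 0.0000
    outer loop
      vertex 5.000 10.000 0.000
      vertex 1.464 8.536 12.000
      vertex 5.000 10.000 12.000
    endloop
  endfacet
  facet normal -0.9239 0.3825 0.0000
    outer loop
      vertex 1.464 8.536 0.000
      vertex 0.000 5.000 0.000
      vertex 0.000 5.000 12.000
    endloop
  endfacet
  facet normal -0.9239 0.3825 0.0000
    outer loop
      vertex 1.464 8.536 0.000
      vertex 0.000 5.000 12.000
      vertex 1.464 8.536 12.000
    endloop
  endfacet
  facet normal -0.9239 -0.3825 0.0000
    outer loop
      vertex 0.000 5.000 0.000
      vertex 1.464 1.464 0.000
      vertex 1.464 1.464 12.000
    endloop
  endfacet
  facet normal -0.9239 -0.3825 0.0000
    outer loop
      vertex 0.000 5.000 0.000
      vertex 1.464 1.464 12.000
      vertex 0.000 5.000 12.000
    endloop
  endfacet
  facet normal -0.3825 -0.9239 0.0000
    outer loop
      vertex 1.464 1.464 0.000
      vertex 5.000 0.000 0.000
      vertex 5.000 0.000 12.000
    endloop
  endfacet
  facet normal -0.3825 -0.9239 0.0000
    outer loop
      vertex 1.464 1.464 0.000
      vertex 5.000 0.000 12.000
      vertex 1.464 1.464 12.000
    endloop
  endfacet
  facet normal 0.3825 -0.9239 0.0000
    outer loop
      vertex 5.000 0.000 0.000
      vertex 8.536 1.464 0.000
      vertex 8.536 1.464 12.000
    endloop
  endfacet
  facet normal 0.3825 -0.9239 0.0000
    outer loop
      vertex 5.000 0.000 0.000
      vertex 8.536 1.464 12.000
      vertex 5.000 0.000 12.000
    endloop
  endfacet
  facet normal 0.9239 -0.3825 0.0000
    outer loop
      vertex 8.536 1.464 0.000
      vertex 10.000 5.000 0.000
      vertex 10.000 5.000 12.000
    endloop
  endfacet
  facet normal 0.9239 -0.3825 0.0000
    outer loop
      vertex 8.536 1.464 0.000
      vertex 10.000 5.000 12.000
      vertex 8.536 1.464 12.000
    endloop
  endfacet
endsolid part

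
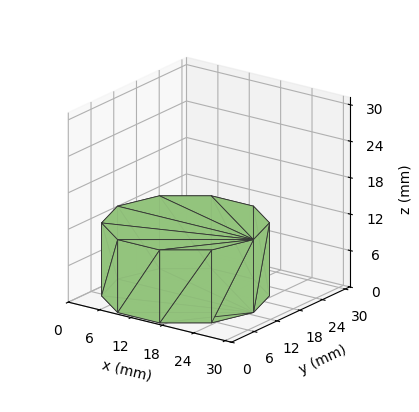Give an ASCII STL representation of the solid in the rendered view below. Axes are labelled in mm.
Reading the render: the shape is a regular 10-sided prism (a cylinder approximated with 10 flat sides), circumscribed radius ≈ 13 mm, height ≈ 12 mm (dimensions read to the nearest mm from the axis ticks). For the STL, each face is triangulated and given an outward normal.

solid part
  facet normal 0.0000 0.0000 -1.0000
    outer loop
      vertex 17.02 25.36 0.00
      vertex 23.52 20.64 0.00
      vertex 26.00 13.00 0.00
    endloop
  endfacet
  facet normal 0.0000 0.0000 -1.0000
    outer loop
      vertex 8.98 25.36 0.00
      vertex 17.02 25.36 0.00
      vertex 26.00 13.00 0.00
    endloop
  endfacet
  facet normal 0.0000 0.0000 -1.0000
    outer loop
      vertex 2.48 20.64 0.00
      vertex 8.98 25.36 0.00
      vertex 26.00 13.00 0.00
    endloop
  endfacet
  facet normal 0.0000 0.0000 -1.0000
    outer loop
      vertex 0.00 13.00 0.00
      vertex 2.48 20.64 0.00
      vertex 26.00 13.00 0.00
    endloop
  endfacet
  facet normal 0.0000 0.0000 -1.0000
    outer loop
      vertex 2.48 5.36 0.00
      vertex 0.00 13.00 0.00
      vertex 26.00 13.00 0.00
    endloop
  endfacet
  facet normal 0.0000 0.0000 -1.0000
    outer loop
      vertex 8.98 0.64 0.00
      vertex 2.48 5.36 0.00
      vertex 26.00 13.00 0.00
    endloop
  endfacet
  facet normal 0.0000 0.0000 -1.0000
    outer loop
      vertex 17.02 0.64 0.00
      vertex 8.98 0.64 0.00
      vertex 26.00 13.00 0.00
    endloop
  endfacet
  facet normal 0.0000 0.0000 -1.0000
    outer loop
      vertex 23.52 5.36 0.00
      vertex 17.02 0.64 0.00
      vertex 26.00 13.00 0.00
    endloop
  endfacet
  facet normal 0.0000 0.0000 1.0000
    outer loop
      vertex 26.00 13.00 12.00
      vertex 23.52 20.64 12.00
      vertex 17.02 25.36 12.00
    endloop
  endfacet
  facet normal 0.0000 0.0000 1.0000
    outer loop
      vertex 26.00 13.00 12.00
      vertex 17.02 25.36 12.00
      vertex 8.98 25.36 12.00
    endloop
  endfacet
  facet normal 0.0000 0.0000 1.0000
    outer loop
      vertex 26.00 13.00 12.00
      vertex 8.98 25.36 12.00
      vertex 2.48 20.64 12.00
    endloop
  endfacet
  facet normal 0.0000 0.0000 1.0000
    outer loop
      vertex 26.00 13.00 12.00
      vertex 2.48 20.64 12.00
      vertex 0.00 13.00 12.00
    endloop
  endfacet
  facet normal 0.0000 0.0000 1.0000
    outer loop
      vertex 26.00 13.00 12.00
      vertex 0.00 13.00 12.00
      vertex 2.48 5.36 12.00
    endloop
  endfacet
  facet normal 0.0000 0.0000 1.0000
    outer loop
      vertex 26.00 13.00 12.00
      vertex 2.48 5.36 12.00
      vertex 8.98 0.64 12.00
    endloop
  endfacet
  facet normal 0.0000 0.0000 1.0000
    outer loop
      vertex 26.00 13.00 12.00
      vertex 8.98 0.64 12.00
      vertex 17.02 0.64 12.00
    endloop
  endfacet
  facet normal 0.0000 0.0000 1.0000
    outer loop
      vertex 26.00 13.00 12.00
      vertex 17.02 0.64 12.00
      vertex 23.52 5.36 12.00
    endloop
  endfacet
  facet normal 0.9511 0.3087 0.0000
    outer loop
      vertex 26.00 13.00 0.00
      vertex 23.52 20.64 0.00
      vertex 23.52 20.64 12.00
    endloop
  endfacet
  facet normal 0.9511 0.3087 0.0000
    outer loop
      vertex 26.00 13.00 0.00
      vertex 23.52 20.64 12.00
      vertex 26.00 13.00 12.00
    endloop
  endfacet
  facet normal 0.5876 0.8092 0.0000
    outer loop
      vertex 23.52 20.64 0.00
      vertex 17.02 25.36 0.00
      vertex 17.02 25.36 12.00
    endloop
  endfacet
  facet normal 0.5876 0.8092 0.0000
    outer loop
      vertex 23.52 20.64 0.00
      vertex 17.02 25.36 12.00
      vertex 23.52 20.64 12.00
    endloop
  endfacet
  facet normal 0.0000 1.0000 0.0000
    outer loop
      vertex 17.02 25.36 0.00
      vertex 8.98 25.36 0.00
      vertex 8.98 25.36 12.00
    endloop
  endfacet
  facet normal 0.0000 1.0000 0.0000
    outer loop
      vertex 17.02 25.36 0.00
      vertex 8.98 25.36 12.00
      vertex 17.02 25.36 12.00
    endloop
  endfacet
  facet normal -0.5876 0.8092 0.0000
    outer loop
      vertex 8.98 25.36 0.00
      vertex 2.48 20.64 0.00
      vertex 2.48 20.64 12.00
    endloop
  endfacet
  facet normal -0.5876 0.8092 0.0000
    outer loop
      vertex 8.98 25.36 0.00
      vertex 2.48 20.64 12.00
      vertex 8.98 25.36 12.00
    endloop
  endfacet
  facet normal -0.9511 0.3087 0.0000
    outer loop
      vertex 2.48 20.64 0.00
      vertex 0.00 13.00 0.00
      vertex 0.00 13.00 12.00
    endloop
  endfacet
  facet normal -0.9511 0.3087 0.0000
    outer loop
      vertex 2.48 20.64 0.00
      vertex 0.00 13.00 12.00
      vertex 2.48 20.64 12.00
    endloop
  endfacet
  facet normal -0.9511 -0.3087 0.0000
    outer loop
      vertex 0.00 13.00 0.00
      vertex 2.48 5.36 0.00
      vertex 2.48 5.36 12.00
    endloop
  endfacet
  facet normal -0.9511 -0.3087 0.0000
    outer loop
      vertex 0.00 13.00 0.00
      vertex 2.48 5.36 12.00
      vertex 0.00 13.00 12.00
    endloop
  endfacet
  facet normal -0.5876 -0.8092 0.0000
    outer loop
      vertex 2.48 5.36 0.00
      vertex 8.98 0.64 0.00
      vertex 8.98 0.64 12.00
    endloop
  endfacet
  facet normal -0.5876 -0.8092 0.0000
    outer loop
      vertex 2.48 5.36 0.00
      vertex 8.98 0.64 12.00
      vertex 2.48 5.36 12.00
    endloop
  endfacet
  facet normal 0.0000 -1.0000 0.0000
    outer loop
      vertex 8.98 0.64 0.00
      vertex 17.02 0.64 0.00
      vertex 17.02 0.64 12.00
    endloop
  endfacet
  facet normal 0.0000 -1.0000 0.0000
    outer loop
      vertex 8.98 0.64 0.00
      vertex 17.02 0.64 12.00
      vertex 8.98 0.64 12.00
    endloop
  endfacet
  facet normal 0.5876 -0.8092 0.0000
    outer loop
      vertex 17.02 0.64 0.00
      vertex 23.52 5.36 0.00
      vertex 23.52 5.36 12.00
    endloop
  endfacet
  facet normal 0.5876 -0.8092 0.0000
    outer loop
      vertex 17.02 0.64 0.00
      vertex 23.52 5.36 12.00
      vertex 17.02 0.64 12.00
    endloop
  endfacet
  facet normal 0.9511 -0.3087 0.0000
    outer loop
      vertex 23.52 5.36 0.00
      vertex 26.00 13.00 0.00
      vertex 26.00 13.00 12.00
    endloop
  endfacet
  facet normal 0.9511 -0.3087 0.0000
    outer loop
      vertex 23.52 5.36 0.00
      vertex 26.00 13.00 12.00
      vertex 23.52 5.36 12.00
    endloop
  endfacet
endsolid part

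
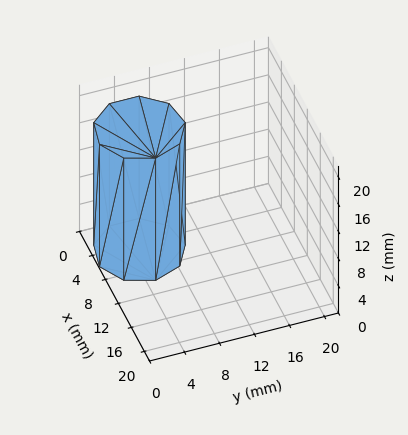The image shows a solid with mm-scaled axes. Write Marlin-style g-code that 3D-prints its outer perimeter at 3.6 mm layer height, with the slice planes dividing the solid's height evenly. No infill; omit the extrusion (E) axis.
Reading the render: the shape is a regular 9-sided prism (a cylinder approximated with 9 flat sides), circumscribed radius ≈ 5 mm, height ≈ 18 mm (dimensions read to the nearest mm from the axis ticks). For the g-code, the solid's height is divided into equal slices at the stated Δz and each level perimeter traced with G1 moves after a G0 lift.

; perimeter-only toolpath
G21 ; units = mm
G90 ; absolute positioning
G28 ; home
; layer 1
G0 Z3.6
G0 X10.0 Y5.0
G1 X8.8 Y8.2
G1 X5.9 Y9.9
G1 X2.5 Y9.3
G1 X0.3 Y6.7
G1 X0.3 Y3.3
G1 X2.5 Y0.7
G1 X5.9 Y0.1
G1 X8.8 Y1.8
G1 X10.0 Y5.0
; layer 2
G0 Z7.2
G0 X10.0 Y5.0
G1 X8.8 Y8.2
G1 X5.9 Y9.9
G1 X2.5 Y9.3
G1 X0.3 Y6.7
G1 X0.3 Y3.3
G1 X2.5 Y0.7
G1 X5.9 Y0.1
G1 X8.8 Y1.8
G1 X10.0 Y5.0
; layer 3
G0 Z10.8
G0 X10.0 Y5.0
G1 X8.8 Y8.2
G1 X5.9 Y9.9
G1 X2.5 Y9.3
G1 X0.3 Y6.7
G1 X0.3 Y3.3
G1 X2.5 Y0.7
G1 X5.9 Y0.1
G1 X8.8 Y1.8
G1 X10.0 Y5.0
; layer 4
G0 Z14.4
G0 X10.0 Y5.0
G1 X8.8 Y8.2
G1 X5.9 Y9.9
G1 X2.5 Y9.3
G1 X0.3 Y6.7
G1 X0.3 Y3.3
G1 X2.5 Y0.7
G1 X5.9 Y0.1
G1 X8.8 Y1.8
G1 X10.0 Y5.0
; layer 5
G0 Z18.0
G0 X10.0 Y5.0
G1 X8.8 Y8.2
G1 X5.9 Y9.9
G1 X2.5 Y9.3
G1 X0.3 Y6.7
G1 X0.3 Y3.3
G1 X2.5 Y0.7
G1 X5.9 Y0.1
G1 X8.8 Y1.8
G1 X10.0 Y5.0
M2 ; end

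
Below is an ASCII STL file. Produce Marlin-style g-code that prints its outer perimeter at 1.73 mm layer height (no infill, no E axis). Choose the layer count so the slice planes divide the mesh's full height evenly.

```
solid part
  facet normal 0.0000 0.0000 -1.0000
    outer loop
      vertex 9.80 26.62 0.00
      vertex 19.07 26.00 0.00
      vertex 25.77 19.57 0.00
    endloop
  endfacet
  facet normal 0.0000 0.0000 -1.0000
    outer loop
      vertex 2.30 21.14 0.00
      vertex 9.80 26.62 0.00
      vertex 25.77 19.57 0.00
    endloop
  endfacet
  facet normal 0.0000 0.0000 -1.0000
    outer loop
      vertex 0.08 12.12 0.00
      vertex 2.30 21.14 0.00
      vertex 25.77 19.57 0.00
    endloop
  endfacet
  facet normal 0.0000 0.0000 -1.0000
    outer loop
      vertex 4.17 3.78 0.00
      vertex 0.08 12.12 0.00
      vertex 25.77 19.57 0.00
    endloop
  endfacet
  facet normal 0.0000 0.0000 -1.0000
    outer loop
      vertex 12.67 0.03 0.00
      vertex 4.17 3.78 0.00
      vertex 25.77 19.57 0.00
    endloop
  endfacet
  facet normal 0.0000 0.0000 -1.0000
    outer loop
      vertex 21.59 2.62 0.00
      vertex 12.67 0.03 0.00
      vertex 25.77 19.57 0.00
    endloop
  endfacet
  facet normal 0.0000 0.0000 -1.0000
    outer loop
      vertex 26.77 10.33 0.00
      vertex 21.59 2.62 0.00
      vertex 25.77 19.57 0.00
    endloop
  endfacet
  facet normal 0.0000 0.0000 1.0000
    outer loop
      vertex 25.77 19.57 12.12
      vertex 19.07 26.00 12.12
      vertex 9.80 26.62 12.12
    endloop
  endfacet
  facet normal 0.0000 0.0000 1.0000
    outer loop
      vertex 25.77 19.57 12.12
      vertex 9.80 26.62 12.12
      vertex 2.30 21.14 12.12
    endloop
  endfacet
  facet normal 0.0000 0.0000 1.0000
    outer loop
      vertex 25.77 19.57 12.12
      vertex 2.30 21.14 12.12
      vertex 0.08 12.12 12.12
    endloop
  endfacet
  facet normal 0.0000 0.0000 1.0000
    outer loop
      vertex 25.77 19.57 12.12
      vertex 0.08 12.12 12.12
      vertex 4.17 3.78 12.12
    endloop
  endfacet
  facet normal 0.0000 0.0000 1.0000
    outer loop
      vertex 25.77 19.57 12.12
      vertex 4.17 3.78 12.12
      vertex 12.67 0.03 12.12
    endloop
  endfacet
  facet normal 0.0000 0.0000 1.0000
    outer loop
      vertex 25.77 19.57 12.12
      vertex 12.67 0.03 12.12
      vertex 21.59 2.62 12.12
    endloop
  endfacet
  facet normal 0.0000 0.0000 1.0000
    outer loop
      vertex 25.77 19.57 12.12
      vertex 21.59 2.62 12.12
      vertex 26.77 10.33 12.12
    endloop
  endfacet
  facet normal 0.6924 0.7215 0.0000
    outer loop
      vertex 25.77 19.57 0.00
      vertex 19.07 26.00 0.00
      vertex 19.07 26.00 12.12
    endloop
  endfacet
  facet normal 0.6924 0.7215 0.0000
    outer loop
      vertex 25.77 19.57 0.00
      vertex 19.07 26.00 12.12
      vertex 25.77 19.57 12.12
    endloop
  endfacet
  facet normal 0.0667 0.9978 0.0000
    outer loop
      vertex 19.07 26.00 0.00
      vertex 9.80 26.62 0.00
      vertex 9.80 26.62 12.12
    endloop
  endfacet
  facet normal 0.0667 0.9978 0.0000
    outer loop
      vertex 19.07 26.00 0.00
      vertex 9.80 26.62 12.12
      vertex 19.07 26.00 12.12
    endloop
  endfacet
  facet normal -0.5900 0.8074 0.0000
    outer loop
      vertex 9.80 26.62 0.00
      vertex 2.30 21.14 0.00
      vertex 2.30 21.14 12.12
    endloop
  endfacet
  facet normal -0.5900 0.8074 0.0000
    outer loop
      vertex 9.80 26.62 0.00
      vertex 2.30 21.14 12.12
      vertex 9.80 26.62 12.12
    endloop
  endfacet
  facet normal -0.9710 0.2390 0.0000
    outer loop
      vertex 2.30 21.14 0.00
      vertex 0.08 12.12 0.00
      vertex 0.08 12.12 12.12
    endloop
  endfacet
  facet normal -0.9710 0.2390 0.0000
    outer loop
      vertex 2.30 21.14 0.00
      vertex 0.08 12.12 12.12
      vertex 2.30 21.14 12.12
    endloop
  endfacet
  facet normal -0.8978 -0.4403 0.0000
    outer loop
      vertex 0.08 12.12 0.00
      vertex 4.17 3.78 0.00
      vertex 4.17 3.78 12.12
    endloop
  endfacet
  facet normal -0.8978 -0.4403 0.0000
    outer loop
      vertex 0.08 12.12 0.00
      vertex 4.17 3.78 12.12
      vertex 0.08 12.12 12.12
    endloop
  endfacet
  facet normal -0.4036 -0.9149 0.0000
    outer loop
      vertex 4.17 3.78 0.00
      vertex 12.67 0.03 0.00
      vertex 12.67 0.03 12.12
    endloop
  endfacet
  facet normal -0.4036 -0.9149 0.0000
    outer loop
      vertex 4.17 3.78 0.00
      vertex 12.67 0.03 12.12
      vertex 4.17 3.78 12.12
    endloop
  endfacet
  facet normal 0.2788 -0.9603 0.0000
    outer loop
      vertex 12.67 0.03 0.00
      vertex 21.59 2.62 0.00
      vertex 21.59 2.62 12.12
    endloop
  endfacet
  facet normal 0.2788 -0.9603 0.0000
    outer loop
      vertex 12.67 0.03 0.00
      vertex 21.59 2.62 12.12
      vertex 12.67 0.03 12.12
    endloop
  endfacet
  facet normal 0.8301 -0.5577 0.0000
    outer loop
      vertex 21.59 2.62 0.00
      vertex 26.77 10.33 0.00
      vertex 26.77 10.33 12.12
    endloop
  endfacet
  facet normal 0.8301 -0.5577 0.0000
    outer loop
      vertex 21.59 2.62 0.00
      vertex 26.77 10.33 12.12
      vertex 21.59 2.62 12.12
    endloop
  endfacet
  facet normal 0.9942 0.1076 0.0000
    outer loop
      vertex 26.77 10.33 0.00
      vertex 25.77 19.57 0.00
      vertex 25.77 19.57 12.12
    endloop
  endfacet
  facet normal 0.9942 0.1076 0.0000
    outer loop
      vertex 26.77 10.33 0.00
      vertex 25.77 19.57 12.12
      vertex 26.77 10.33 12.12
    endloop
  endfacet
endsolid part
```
; perimeter-only toolpath
G21 ; units = mm
G90 ; absolute positioning
G28 ; home
; layer 1
G0 Z1.73
G0 X25.77 Y19.57
G1 X19.07 Y26.00
G1 X9.80 Y26.62
G1 X2.30 Y21.14
G1 X0.08 Y12.12
G1 X4.17 Y3.78
G1 X12.67 Y0.03
G1 X21.59 Y2.62
G1 X26.77 Y10.33
G1 X25.77 Y19.57
; layer 2
G0 Z3.46
G0 X25.77 Y19.57
G1 X19.07 Y26.00
G1 X9.80 Y26.62
G1 X2.30 Y21.14
G1 X0.08 Y12.12
G1 X4.17 Y3.78
G1 X12.67 Y0.03
G1 X21.59 Y2.62
G1 X26.77 Y10.33
G1 X25.77 Y19.57
; layer 3
G0 Z5.19
G0 X25.77 Y19.57
G1 X19.07 Y26.00
G1 X9.80 Y26.62
G1 X2.30 Y21.14
G1 X0.08 Y12.12
G1 X4.17 Y3.78
G1 X12.67 Y0.03
G1 X21.59 Y2.62
G1 X26.77 Y10.33
G1 X25.77 Y19.57
; layer 4
G0 Z6.93
G0 X25.77 Y19.57
G1 X19.07 Y26.00
G1 X9.80 Y26.62
G1 X2.30 Y21.14
G1 X0.08 Y12.12
G1 X4.17 Y3.78
G1 X12.67 Y0.03
G1 X21.59 Y2.62
G1 X26.77 Y10.33
G1 X25.77 Y19.57
; layer 5
G0 Z8.66
G0 X25.77 Y19.57
G1 X19.07 Y26.00
G1 X9.80 Y26.62
G1 X2.30 Y21.14
G1 X0.08 Y12.12
G1 X4.17 Y3.78
G1 X12.67 Y0.03
G1 X21.59 Y2.62
G1 X26.77 Y10.33
G1 X25.77 Y19.57
; layer 6
G0 Z10.39
G0 X25.77 Y19.57
G1 X19.07 Y26.00
G1 X9.80 Y26.62
G1 X2.30 Y21.14
G1 X0.08 Y12.12
G1 X4.17 Y3.78
G1 X12.67 Y0.03
G1 X21.59 Y2.62
G1 X26.77 Y10.33
G1 X25.77 Y19.57
; layer 7
G0 Z12.12
G0 X25.77 Y19.57
G1 X19.07 Y26.00
G1 X9.80 Y26.62
G1 X2.30 Y21.14
G1 X0.08 Y12.12
G1 X4.17 Y3.78
G1 X12.67 Y0.03
G1 X21.59 Y2.62
G1 X26.77 Y10.33
G1 X25.77 Y19.57
M2 ; end

The solid is a regular 9-sided prism (a cylinder approximated with 9 flat sides), circumscribed radius ≈ 13.6 mm, height ≈ 12.1 mm. Slicing at Δz = 1.73 mm — 7 equal slices spanning the solid's height, so layer i sits at z = i·h/7 — gives 7 non-empty perimeters. Each is a 9-segment closed polygon; G0 lifts to the layer z and rapids to the start vertex, then G1 traces the edges.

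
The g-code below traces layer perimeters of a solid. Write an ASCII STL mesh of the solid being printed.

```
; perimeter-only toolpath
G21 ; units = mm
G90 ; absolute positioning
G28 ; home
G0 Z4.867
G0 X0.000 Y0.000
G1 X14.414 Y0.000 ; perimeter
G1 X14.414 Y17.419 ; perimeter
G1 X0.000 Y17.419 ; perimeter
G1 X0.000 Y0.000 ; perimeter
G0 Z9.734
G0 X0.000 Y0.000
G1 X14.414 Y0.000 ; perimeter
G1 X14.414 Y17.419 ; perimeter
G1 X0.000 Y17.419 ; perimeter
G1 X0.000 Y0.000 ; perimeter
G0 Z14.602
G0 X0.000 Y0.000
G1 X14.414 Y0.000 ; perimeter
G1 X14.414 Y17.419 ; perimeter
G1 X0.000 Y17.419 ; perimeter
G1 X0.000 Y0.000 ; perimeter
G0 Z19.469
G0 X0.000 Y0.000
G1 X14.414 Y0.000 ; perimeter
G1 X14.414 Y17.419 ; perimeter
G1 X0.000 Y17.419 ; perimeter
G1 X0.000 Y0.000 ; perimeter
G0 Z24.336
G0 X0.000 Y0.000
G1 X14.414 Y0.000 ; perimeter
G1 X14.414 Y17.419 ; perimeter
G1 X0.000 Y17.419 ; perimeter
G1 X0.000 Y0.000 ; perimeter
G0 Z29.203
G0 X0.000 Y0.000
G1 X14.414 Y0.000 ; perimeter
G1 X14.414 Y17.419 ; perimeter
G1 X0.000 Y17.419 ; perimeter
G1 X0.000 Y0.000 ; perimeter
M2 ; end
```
solid part
  facet normal 0.0000 0.0000 -1.0000
    outer loop
      vertex 14.414 17.419 0.000
      vertex 14.414 0.000 0.000
      vertex 0.000 0.000 0.000
    endloop
  endfacet
  facet normal 0.0000 0.0000 -1.0000
    outer loop
      vertex 0.000 17.419 0.000
      vertex 14.414 17.419 0.000
      vertex 0.000 0.000 0.000
    endloop
  endfacet
  facet normal 0.0000 0.0000 1.0000
    outer loop
      vertex 0.000 0.000 29.203
      vertex 14.414 0.000 29.203
      vertex 14.414 17.419 29.203
    endloop
  endfacet
  facet normal 0.0000 0.0000 1.0000
    outer loop
      vertex 0.000 0.000 29.203
      vertex 14.414 17.419 29.203
      vertex 0.000 17.419 29.203
    endloop
  endfacet
  facet normal 0.0000 -1.0000 0.0000
    outer loop
      vertex 0.000 0.000 0.000
      vertex 14.414 0.000 0.000
      vertex 14.414 0.000 29.203
    endloop
  endfacet
  facet normal 0.0000 -1.0000 0.0000
    outer loop
      vertex 0.000 0.000 0.000
      vertex 14.414 0.000 29.203
      vertex 0.000 0.000 29.203
    endloop
  endfacet
  facet normal 0.0000 1.0000 0.0000
    outer loop
      vertex 14.414 17.419 29.203
      vertex 14.414 17.419 0.000
      vertex 0.000 17.419 0.000
    endloop
  endfacet
  facet normal 0.0000 1.0000 0.0000
    outer loop
      vertex 0.000 17.419 29.203
      vertex 14.414 17.419 29.203
      vertex 0.000 17.419 0.000
    endloop
  endfacet
  facet normal -1.0000 0.0000 0.0000
    outer loop
      vertex 0.000 17.419 29.203
      vertex 0.000 17.419 0.000
      vertex 0.000 0.000 0.000
    endloop
  endfacet
  facet normal -1.0000 0.0000 0.0000
    outer loop
      vertex 0.000 0.000 29.203
      vertex 0.000 17.419 29.203
      vertex 0.000 0.000 0.000
    endloop
  endfacet
  facet normal 1.0000 0.0000 0.0000
    outer loop
      vertex 14.414 0.000 0.000
      vertex 14.414 17.419 0.000
      vertex 14.414 17.419 29.203
    endloop
  endfacet
  facet normal 1.0000 0.0000 0.0000
    outer loop
      vertex 14.414 0.000 0.000
      vertex 14.414 17.419 29.203
      vertex 14.414 0.000 29.203
    endloop
  endfacet
endsolid part

The G0 Z moves step by Δz≈4.867 mm. Every layer's G1 loop is the same polygon, so the solid is a straight extrusion of it from z=0 to z≈29.2. Closing with flat bottom and top caps and triangulating gives 12 facets — a rectangular box, roughly 14.4 × 17.4 mm footprint and 29.2 mm tall.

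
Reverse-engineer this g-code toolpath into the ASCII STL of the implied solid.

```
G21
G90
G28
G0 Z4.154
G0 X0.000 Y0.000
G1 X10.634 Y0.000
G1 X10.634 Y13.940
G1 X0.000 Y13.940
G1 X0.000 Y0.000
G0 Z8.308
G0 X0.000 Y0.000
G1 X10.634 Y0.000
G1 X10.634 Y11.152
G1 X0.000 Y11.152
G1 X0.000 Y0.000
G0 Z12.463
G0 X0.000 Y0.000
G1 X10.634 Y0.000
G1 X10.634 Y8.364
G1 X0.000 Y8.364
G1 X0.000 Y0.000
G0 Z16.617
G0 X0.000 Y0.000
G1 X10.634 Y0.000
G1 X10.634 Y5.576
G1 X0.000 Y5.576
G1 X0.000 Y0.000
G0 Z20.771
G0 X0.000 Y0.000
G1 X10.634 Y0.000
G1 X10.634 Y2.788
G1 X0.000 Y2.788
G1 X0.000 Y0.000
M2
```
solid part
  facet normal 0.0000 0.0000 -1.0000
    outer loop
      vertex 10.634 16.728 0.000
      vertex 10.634 0.000 0.000
      vertex 0.000 0.000 0.000
    endloop
  endfacet
  facet normal 0.0000 0.0000 -1.0000
    outer loop
      vertex 0.000 16.728 0.000
      vertex 10.634 16.728 0.000
      vertex 0.000 0.000 0.000
    endloop
  endfacet
  facet normal 0.0000 -1.0000 0.0000
    outer loop
      vertex 0.000 0.000 0.000
      vertex 10.634 0.000 0.000
      vertex 10.634 0.000 24.925
    endloop
  endfacet
  facet normal 0.0000 -1.0000 0.0000
    outer loop
      vertex 0.000 0.000 0.000
      vertex 10.634 0.000 24.925
      vertex 0.000 0.000 24.925
    endloop
  endfacet
  facet normal 0.0000 0.8303 0.5573
    outer loop
      vertex 0.000 0.000 24.925
      vertex 10.634 0.000 24.925
      vertex 10.634 16.728 0.000
    endloop
  endfacet
  facet normal 0.0000 0.8303 0.5573
    outer loop
      vertex 0.000 0.000 24.925
      vertex 10.634 16.728 0.000
      vertex 0.000 16.728 0.000
    endloop
  endfacet
  facet normal -1.0000 0.0000 0.0000
    outer loop
      vertex 0.000 0.000 24.925
      vertex 0.000 16.728 0.000
      vertex 0.000 0.000 0.000
    endloop
  endfacet
  facet normal 1.0000 0.0000 0.0000
    outer loop
      vertex 10.634 0.000 0.000
      vertex 10.634 16.728 0.000
      vertex 10.634 0.000 24.925
    endloop
  endfacet
endsolid part

The G0 Z moves step by Δz≈4.154 mm. The G1 loops shrink linearly with z, so the solid tapers from its base footprint up to z≈24.9. Closing with a flat bottom cap and the tapered top and triangulating gives 8 facets — a wedge (ramp): 10.6 × 16.7 mm base, rising to 24.9 mm along the y=0 edge and sloping linearly to z=0 at y=16.7.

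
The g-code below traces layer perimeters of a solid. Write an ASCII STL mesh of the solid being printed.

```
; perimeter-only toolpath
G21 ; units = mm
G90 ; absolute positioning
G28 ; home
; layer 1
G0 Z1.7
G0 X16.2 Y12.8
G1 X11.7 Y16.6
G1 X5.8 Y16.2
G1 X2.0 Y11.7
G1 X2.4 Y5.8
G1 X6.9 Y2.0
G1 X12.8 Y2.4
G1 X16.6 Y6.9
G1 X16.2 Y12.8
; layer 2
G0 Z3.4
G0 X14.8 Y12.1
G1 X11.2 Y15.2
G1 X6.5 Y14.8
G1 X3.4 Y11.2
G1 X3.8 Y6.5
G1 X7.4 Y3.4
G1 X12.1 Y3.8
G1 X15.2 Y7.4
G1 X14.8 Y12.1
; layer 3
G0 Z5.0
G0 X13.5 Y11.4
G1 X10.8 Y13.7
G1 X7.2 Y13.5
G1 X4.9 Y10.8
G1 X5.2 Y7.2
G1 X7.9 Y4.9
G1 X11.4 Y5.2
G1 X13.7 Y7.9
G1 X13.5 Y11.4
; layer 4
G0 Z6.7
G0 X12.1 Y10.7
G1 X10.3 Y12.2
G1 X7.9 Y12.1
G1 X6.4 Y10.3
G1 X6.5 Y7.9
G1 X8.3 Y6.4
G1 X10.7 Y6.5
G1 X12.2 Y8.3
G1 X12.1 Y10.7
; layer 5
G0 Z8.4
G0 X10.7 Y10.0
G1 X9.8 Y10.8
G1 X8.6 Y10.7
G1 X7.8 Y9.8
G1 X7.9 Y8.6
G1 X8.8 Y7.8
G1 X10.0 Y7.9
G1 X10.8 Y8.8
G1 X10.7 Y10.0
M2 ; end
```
solid part
  facet normal 0.0000 0.0000 -1.0000
    outer loop
      vertex 5.1 17.6 0.0
      vertex 12.2 18.1 0.0
      vertex 17.6 13.5 0.0
    endloop
  endfacet
  facet normal 0.0000 0.0000 -1.0000
    outer loop
      vertex 0.5 12.2 0.0
      vertex 5.1 17.6 0.0
      vertex 17.6 13.5 0.0
    endloop
  endfacet
  facet normal 0.0000 0.0000 -1.0000
    outer loop
      vertex 1.0 5.1 0.0
      vertex 0.5 12.2 0.0
      vertex 17.6 13.5 0.0
    endloop
  endfacet
  facet normal 0.0000 0.0000 -1.0000
    outer loop
      vertex 6.4 0.5 0.0
      vertex 1.0 5.1 0.0
      vertex 17.6 13.5 0.0
    endloop
  endfacet
  facet normal 0.0000 0.0000 -1.0000
    outer loop
      vertex 13.5 1.0 0.0
      vertex 6.4 0.5 0.0
      vertex 17.6 13.5 0.0
    endloop
  endfacet
  facet normal 0.0000 0.0000 -1.0000
    outer loop
      vertex 18.1 6.4 0.0
      vertex 13.5 1.0 0.0
      vertex 17.6 13.5 0.0
    endloop
  endfacet
  facet normal 0.4942 0.5802 0.6474
    outer loop
      vertex 17.6 13.5 0.0
      vertex 12.2 18.1 0.0
      vertex 9.3 9.3 10.1
    endloop
  endfacet
  facet normal -0.0536 0.7604 0.6472
    outer loop
      vertex 12.2 18.1 0.0
      vertex 5.1 17.6 0.0
      vertex 9.3 9.3 10.1
    endloop
  endfacet
  facet normal -0.5802 0.4942 0.6474
    outer loop
      vertex 5.1 17.6 0.0
      vertex 0.5 12.2 0.0
      vertex 9.3 9.3 10.1
    endloop
  endfacet
  facet normal -0.7604 -0.0536 0.6472
    outer loop
      vertex 0.5 12.2 0.0
      vertex 1.0 5.1 0.0
      vertex 9.3 9.3 10.1
    endloop
  endfacet
  facet normal -0.4942 -0.5802 0.6474
    outer loop
      vertex 1.0 5.1 0.0
      vertex 6.4 0.5 0.0
      vertex 9.3 9.3 10.1
    endloop
  endfacet
  facet normal 0.0536 -0.7604 0.6472
    outer loop
      vertex 6.4 0.5 0.0
      vertex 13.5 1.0 0.0
      vertex 9.3 9.3 10.1
    endloop
  endfacet
  facet normal 0.5802 -0.4942 0.6474
    outer loop
      vertex 13.5 1.0 0.0
      vertex 18.1 6.4 0.0
      vertex 9.3 9.3 10.1
    endloop
  endfacet
  facet normal 0.7604 0.0536 0.6472
    outer loop
      vertex 18.1 6.4 0.0
      vertex 17.6 13.5 0.0
      vertex 9.3 9.3 10.1
    endloop
  endfacet
endsolid part

The G0 Z moves step by Δz≈1.7 mm. The G1 loops shrink linearly with z, so the solid tapers from its base footprint up to z≈10.1. Closing with a flat bottom cap and the tapered top and triangulating gives 14 facets — a regular 8-sided pyramid, base circumscribed radius ≈ 9.3 mm, apex at z ≈ 10.1 mm.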